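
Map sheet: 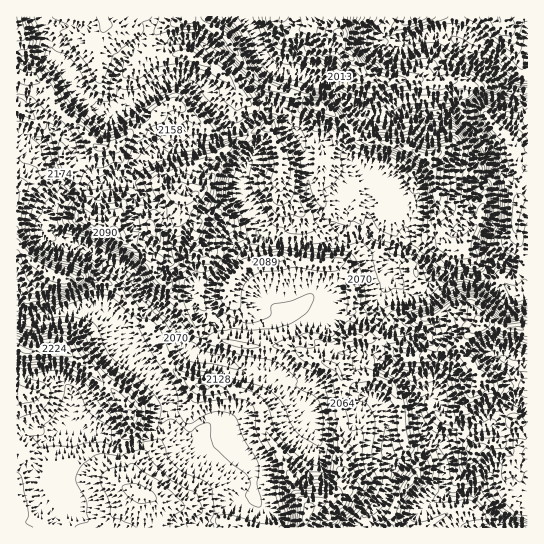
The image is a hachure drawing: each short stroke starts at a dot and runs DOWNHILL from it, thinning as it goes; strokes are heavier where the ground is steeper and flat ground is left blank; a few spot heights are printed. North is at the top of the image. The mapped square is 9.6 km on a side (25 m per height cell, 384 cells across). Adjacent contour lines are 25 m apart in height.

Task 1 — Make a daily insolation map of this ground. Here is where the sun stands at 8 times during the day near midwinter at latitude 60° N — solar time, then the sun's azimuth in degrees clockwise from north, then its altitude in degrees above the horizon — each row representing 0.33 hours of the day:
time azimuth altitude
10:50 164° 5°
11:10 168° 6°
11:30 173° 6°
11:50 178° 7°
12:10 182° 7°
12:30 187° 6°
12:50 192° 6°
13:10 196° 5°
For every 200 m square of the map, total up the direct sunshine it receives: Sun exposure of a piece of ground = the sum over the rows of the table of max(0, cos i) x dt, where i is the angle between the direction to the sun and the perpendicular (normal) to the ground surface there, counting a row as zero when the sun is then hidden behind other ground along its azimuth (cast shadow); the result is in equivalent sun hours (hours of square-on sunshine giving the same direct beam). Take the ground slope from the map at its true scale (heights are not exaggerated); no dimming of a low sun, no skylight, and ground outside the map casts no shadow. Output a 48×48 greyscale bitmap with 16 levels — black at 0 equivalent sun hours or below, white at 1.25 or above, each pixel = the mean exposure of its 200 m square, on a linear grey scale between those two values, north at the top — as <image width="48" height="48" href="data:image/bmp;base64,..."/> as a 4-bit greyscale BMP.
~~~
<image width="48" height="48" href="data:image/bmp;base64,Qk32BAAAAAAAAHYAAAAoAAAAMAAAADAAAAABAAQAAAAAAIAEAAATCwAAEwsAABAAAAAAAAAAAAAAABEREQAiIiIAMzMzAERERABVVVUAZmZmAHd3dwCIiIgAmZmZAKqqqgC7u7sAzMzMAN3d3QDu7u4A////ADMzMjRVVUNEQzQxAAJVa4YhABEUVWhynEMjMzM1VVVVVDAAASU0Z8thAkMRJVIctzNERERERUQiIjMiM1hAJWqlApZBAAB4VDNERERUMyEQEjRENEEAABWXIZ1kIyVlRDMzMzMyEQAAESMzM0IAAAACQQiUSMlUVSMjMzIRERERIiMzNDEAAAABIgA0RtuERUQiIiIQASIiMzMzRVAAAAEjRTACVFqYZTIhERABABIzMzM0VyAAAAEzRVAEVAOIQyNCIhEllhEjMzM0VAAAAAE0RDEmYwABVVREQ0Vmh0EiMzNEQhAAABIjRDJJpzACh2ZlRFV3VUQkVUREMiEAASIiNDNUOadlEHdlREVmECMzV3dmQSEQAjMSRiMxM6uoE0M0RFZiAAJFiphkERIyM0RFhhdVWJzImQACRogwABNXQhAAATM0VUWKgWl2dCZiM1Znm7QAASVhAAAAIzRXhzIhAqmplmIAEP//6jAAAUYgAAAlVVaIUhMQGKvsqUAANZaJcgAAEkQQACaYdmZBEkREVAAmmSAUewAAAAABI1IiNFUhERECEUiFIAABEs2u/wAAAAEiNEEldAABERAAAAAAABQ0RFv7txAAAAETUwFXIiNmVDMhEQAAATV2MhEQADEAABI1cxWFJUh0M0QzMyEAAAAAIhAAAJy6p2VoMWujREVDRERDMzUgAAAAAAAAAHff//20BL6URDNFREREREESEAAAAAAAAGeHM2MAJ6IWZmAlZlVVZUIiIhAAAAAAAHggAAACjoaoeJMCV4dmZlEjIiAAAAAAAVAAAAB//mg2qWUAASEQAAAjMAAAAAAAASAAAAj/xohqpjMwAAAAAAAQJTRDEAAAEgAAAY/mFISIh2iCAAARAAIldTJEIAAAEgAAB8YhEyRmZ6cxETRUESRlVEM2QwAAIxAAAhAAEQFFUzQSNXdSRUREREM3ZBEAJEAAAAAAEANleFATVnYyU0REM0RGQgAAJDUyEgAAACQRFFMkZ1VENEQzM0VmVCABERJDdxAAATEAADU0Q1VEVUMzNGeGM0EBExEkg1VUMAAAAARTITQ0REM0RXu0MiIBVSIlMlh4UgAAAUq2REIUNDRnm991hjAFQSI0E1ZndSAAAASqdjATI1nf/pIBRDFEMiNjFUAARlIAAAAFpxAkVYhCEAAAAAGHIGh0ZRAAAkZTMgAAJSFIqaIAAAAAAAeRAJVHUQAAACRXQAAkEAOb7CAAAAAAAAQQASJlEAAAAAFTAAJGMBRIYQAAAAAAAUAAAEZSAAAAAAAAATRSBapAABioIAAAFKQAAHYwABQxJBAAA1YhphAAADm6p0ESRUUQBSEAAUVUVWIBWZQaMAAAAohiAAEQAAAARgAAJVRWNWd5txClAAEzKLsQAAAAAAAFdHQCRlRGUkMjIAmQAHp5zHEAAAAAAAFphnU0VERFZTQQAZkQAlqnZnEAAAAAAASbhUEkMiNEREWqq4EAF4JmNDEAATEAAUeIZiE1VVQyI0M2gwAAN2dCERRCEVy4ZndkFA=="/>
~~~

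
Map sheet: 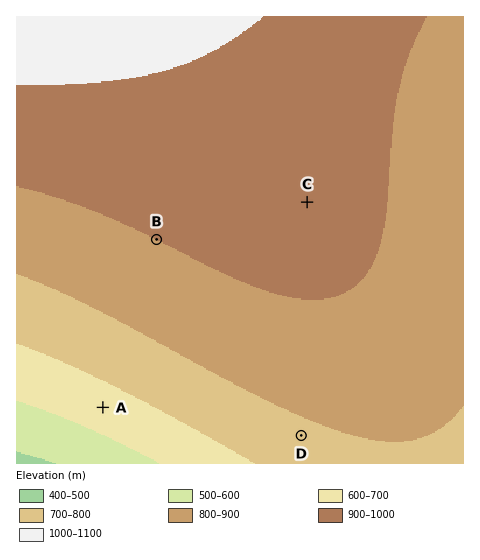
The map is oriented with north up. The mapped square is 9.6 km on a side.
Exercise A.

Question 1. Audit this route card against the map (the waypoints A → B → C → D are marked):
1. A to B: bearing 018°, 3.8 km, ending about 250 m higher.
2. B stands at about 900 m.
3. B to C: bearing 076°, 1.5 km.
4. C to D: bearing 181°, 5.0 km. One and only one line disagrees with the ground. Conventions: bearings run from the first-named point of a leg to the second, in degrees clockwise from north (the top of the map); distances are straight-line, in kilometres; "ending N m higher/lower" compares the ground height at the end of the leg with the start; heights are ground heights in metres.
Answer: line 3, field distance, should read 3.3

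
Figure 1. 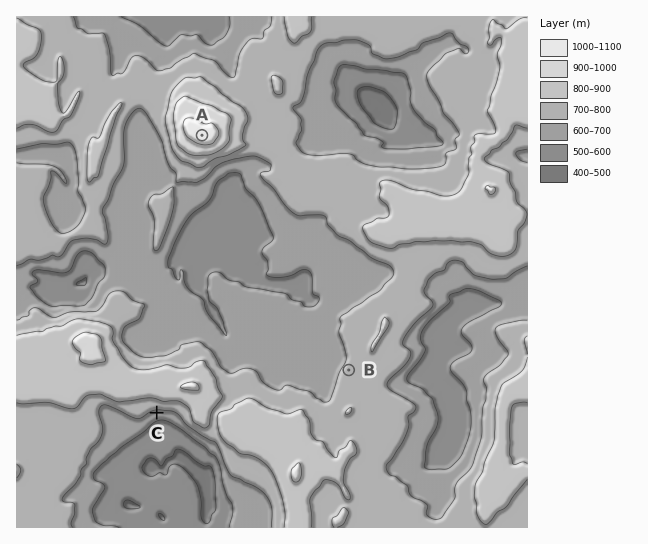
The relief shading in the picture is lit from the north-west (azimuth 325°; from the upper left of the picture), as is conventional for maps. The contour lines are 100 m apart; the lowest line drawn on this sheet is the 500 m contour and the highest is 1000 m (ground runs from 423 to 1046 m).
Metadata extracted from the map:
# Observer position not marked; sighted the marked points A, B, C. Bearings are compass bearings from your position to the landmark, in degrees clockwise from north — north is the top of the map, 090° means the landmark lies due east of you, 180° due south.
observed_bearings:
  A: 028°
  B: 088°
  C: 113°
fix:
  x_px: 73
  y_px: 378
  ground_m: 840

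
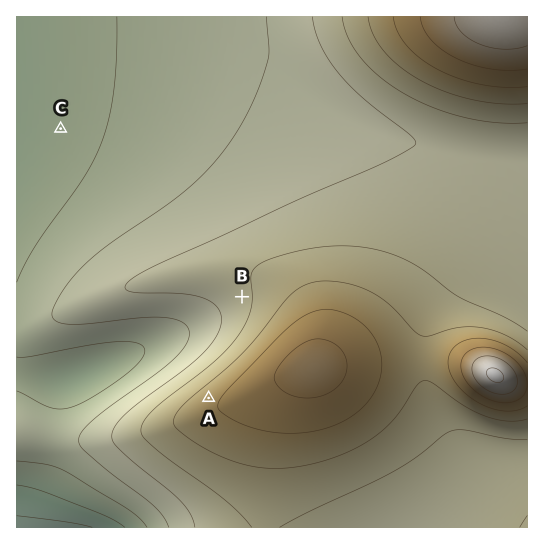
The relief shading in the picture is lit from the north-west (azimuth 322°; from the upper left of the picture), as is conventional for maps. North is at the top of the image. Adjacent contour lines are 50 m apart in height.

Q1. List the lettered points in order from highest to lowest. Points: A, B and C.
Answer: A B C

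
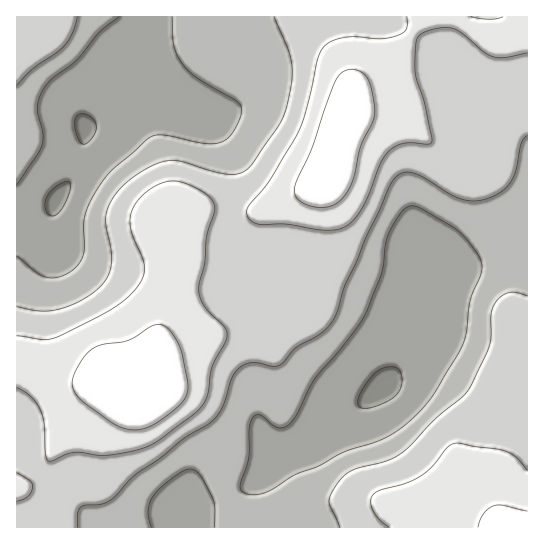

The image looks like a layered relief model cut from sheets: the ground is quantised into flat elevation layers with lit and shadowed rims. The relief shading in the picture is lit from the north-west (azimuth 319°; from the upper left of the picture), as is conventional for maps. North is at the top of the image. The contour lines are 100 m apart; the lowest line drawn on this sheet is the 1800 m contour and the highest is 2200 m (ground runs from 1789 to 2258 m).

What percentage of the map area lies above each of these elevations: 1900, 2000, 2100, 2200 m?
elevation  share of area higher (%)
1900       78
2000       55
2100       25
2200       6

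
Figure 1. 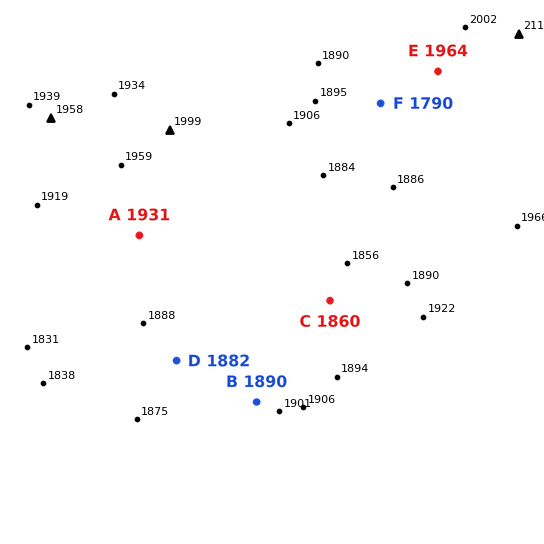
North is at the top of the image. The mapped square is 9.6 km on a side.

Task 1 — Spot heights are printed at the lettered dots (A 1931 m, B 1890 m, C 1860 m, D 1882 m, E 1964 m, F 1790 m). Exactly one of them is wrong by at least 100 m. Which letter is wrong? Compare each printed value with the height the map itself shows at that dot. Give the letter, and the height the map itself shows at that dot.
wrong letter F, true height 1915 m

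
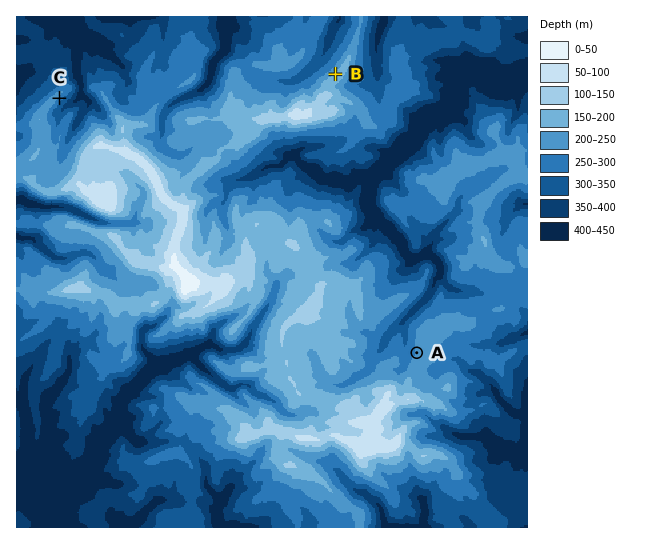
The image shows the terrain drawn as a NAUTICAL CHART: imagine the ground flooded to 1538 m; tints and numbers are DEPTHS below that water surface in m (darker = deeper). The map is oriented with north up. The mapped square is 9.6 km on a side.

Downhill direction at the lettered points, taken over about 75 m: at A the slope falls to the W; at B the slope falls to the NW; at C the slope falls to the SE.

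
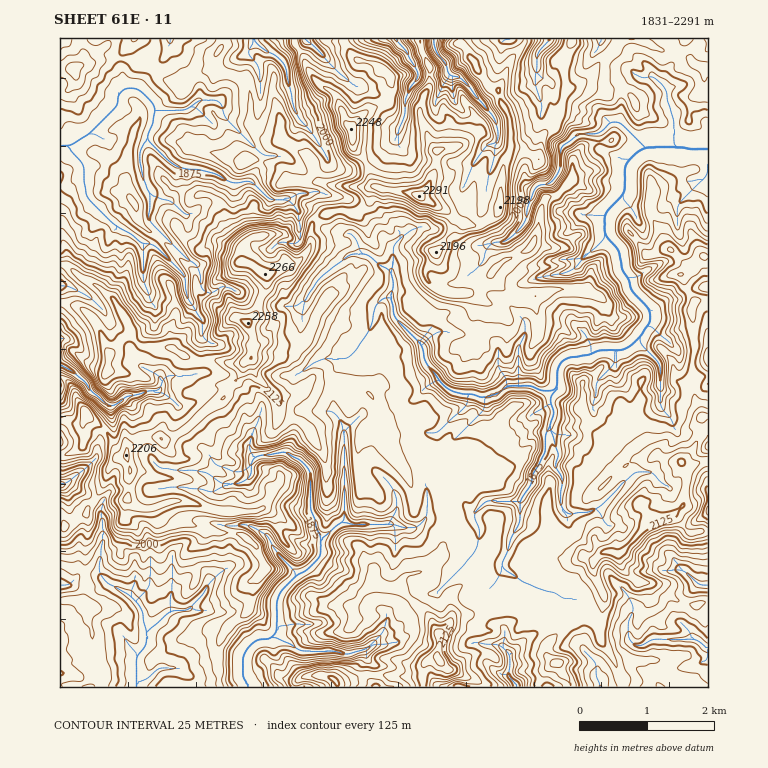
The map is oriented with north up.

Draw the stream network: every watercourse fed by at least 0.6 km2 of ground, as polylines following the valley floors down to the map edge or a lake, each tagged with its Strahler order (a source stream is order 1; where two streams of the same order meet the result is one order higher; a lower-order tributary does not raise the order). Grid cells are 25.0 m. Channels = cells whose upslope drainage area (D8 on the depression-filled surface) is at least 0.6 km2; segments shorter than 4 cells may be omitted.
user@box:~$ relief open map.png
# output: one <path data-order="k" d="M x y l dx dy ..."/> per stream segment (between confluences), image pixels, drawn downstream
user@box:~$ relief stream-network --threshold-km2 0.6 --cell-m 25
<path data-order="1" d="M596 678l3 3 0 6 2 0"/><path data-order="1" d="M150 676l-3 4-9 1 0 2-2 2"/><path data-order="1" d="M368 648l-2 1-3 0-2 2-5 0-2 2-3 0-2 1-11-1-2-2-36 0-11-8-4 0-8-5-5 0"/><path data-order="1" d="M503 648l7 6 0 16-2 1 0 4 2 1 0 2 7 7 0 2"/><path data-order="3" d="M272 638l-2 1-12 0-2 2-1 0-9 8-1 5-2 2 0 22 3 3 2 6"/><path data-order="2" d="M147 632l0 12-2 2 0 2-9 8 0 29"/><path data-order="1" d="M628 629l0 9 2 1 0 2 7 5 5 0 10-7 44 0 1 2 2 0 7 7 2 0"/><path data-order="2" d="M170 612l-1 0-14 14-2 0-6 6"/><path data-order="1" d="M170 595l0 17"/><path data-order="1" d="M547 592l-2-2-8-2-9-5-3 0-2-1-1 0-5-5-2 0-3-4-5-1-6-5 0-4 7-12 2-12 10-16 0-22"/><path data-order="1" d="M207 585l-3 9-14 13 0 2-1 0-2 1-15 0-2 2"/><path data-order="3" d="M295 577l-15 15 0 2-2 1 0 4-1 1 0 32-5 6"/><path data-order="1" d="M682 570l2 2 2 0 13 13 9 0"/><path data-order="1" d="M466 561l8-8 2-5 2-2 0-7 1-1 0-10-5-9 0-7 12-11 34 0"/><path data-order="1" d="M101 560l-2 1 0 12 4 4 0 1 6 7 4 0 7 5 8 4 12 11 0 2 3 5 0 10 2 2 0 3 2 2 0 3"/><path data-order="1" d="M275 550l3 3 0 2 17 17 0 5"/><path data-order="3" d="M321 541l0 15-16 16-1 0-2 1-3 0-4 4"/><path data-order="1" d="M409 528l-7 0-2-2-3 0-2-2-7 0"/><path data-order="2" d="M388 524l-39 0-1-1-5 0"/><path data-order="2" d="M343 523l-5 1-12 12-2 0-3 5"/><path data-order="1" d="M395 514l-3 4 0 1-4 5"/><path data-order="2" d="M520 501l5-7 0-2 5-5 0-2 2-1 0-9 5-6 0-2 3-4 0-3 2-2 0-1 3-4 0-20 5-7"/><path data-order="1" d="M229 484l11 0 1-2 5-2 5-5 0-13 4-5"/><path data-order="1" d="M627 480l-2 2-2 0-3 3 0 2-21 20-8 4-2 1-13 0-2 2-7 0-5-5 0-2-1-1 0-17 1-2 0-10-1-2 0-1-5-5 0-7 3-5 0-4-3-5-2-12-4-5 0-5"/><path data-order="2" d="M255 457l3 0 2-2 12 0 1-2 7 0 2-1 3 0 10 6 4 0 10 11 0 1 1 2 0 39 6 8 0 9 5 6 0 7"/><path data-order="1" d="M251 436l0 4-1 1 0 11 3 3 0 2 2 0"/><path data-order="1" d="M344 433l0 88-1 2"/><path data-order="2" d="M550 426l0-5 4-5 0-7-4-5 0-8 7-7 0-2"/><path data-order="1" d="M468 404l0-10"/><path data-order="1" d="M660 401l0-36-1-1 0-2-19-19 0-6"/><path data-order="2" d="M468 394l6 0 5 4 9 0 5-4 5 0 7-7 2 0 1-1 24 0 8 5 14 0 3-4"/><path data-order="3" d="M557 387l0-18 5-9 2 0 5-3 10 0 2-2 8 0 9-5 18 0"/><path data-order="1" d="M596 384l0-2 19-18 0-12 1-2"/><path data-order="1" d="M162 381l0 5-4 5-11 0-6 3-5 0-1 2-9 0-12 10-5 0-1-2-2 0-10-10-2 0-5-5-2-5-15-14-12-5"/><path data-order="1" d="M348 359l10-10 1-6 9-10 0-1 3-5 0-4 2-2 0-8 2-2 0-5 8-8 7 0"/><path data-order="3" d="M616 350l7 0 2-1 5-2 10-10"/><path data-order="3" d="M640 337l3-4 0-3 7-7 0-12-2-1 0-2-16-17 0-2-2-1 0-7-9-12 0-8-1-2 0-7-2-2 0-1-12-12 0-2-1-1"/><path data-order="1" d="M202 320l-5-5-3-9-5-5 0-1-2-2 0-5-2-2 0-13-1-2 0-2-29-29-2 0-1-1-9 0"/><path data-order="1" d="M305 300l2-2 2-5 5-5 2-5 10-11 1 0 7-6 2 0 3-4 2 0 7-6 1 0 2-2 15 0 2 2 2 0 10 10 1 0 2 1 4 0 5 5"/><path data-order="2" d="M390 298l2 2 0 3 1 2 0 10 2 1 0 2 27 27 0 4 2 1 0 9 1 1 2 5 9 9 0 2 3 3 0 2 8 8 2 0 5 3 5 0 2 2 7 0"/><path data-order="1" d="M143 281l0-37"/><path data-order="2" d="M392 272l0 6 1 1 0 10-1 2 0 3-2 2 0 2"/><path data-order="1" d="M199 271l-2-5-3-4-5-1-39-39 0-2-2-2 0-5 2-1 0-19"/><path data-order="1" d="M588 254l3-4 2 0 12-11 0-5"/><path data-order="2" d="M143 244l-2 0-10-10-8-4-7-5-2 0-27-27 0-2-1-1 0-9-2-1 0-19-2-2 0-1-11-12 0-2-4-3"/><path data-order="1" d="M491 244l2-2 12 0 3-3 2 0 13-14 0-2 4-5 0-10 1-1 0-4 4-5 2-8 5-5 10 0 7-7 0-2 3-3 0-4 2-1 0-21 3-3 5-2 7-6 2 0 1-2 19 0 5-3 5-6 0-1 2-2 10 0 25 25"/><path data-order="1" d="M400 239l-7 6 0 21-1 1 0 5"/><path data-order="3" d="M605 234l0-19 1-2 0-1 17-17 0-2 2-2 0-25 2-2 0-1 11-12 2 0 5-4"/><path data-order="1" d="M292 203l-3-3-19 0-19-19-8 0-2 2-10 0-17-10-5 0-2-2-5 0-1-2-16 0-1-1-5 0-7-5-2 0-23-24"/><path data-order="1" d="M169 200l-7 0-5-4-4 0-3-3"/><path data-order="2" d="M150 193l0-2-2 0-1-1 0-5-4-5 0-6-2-1 0-7-1-2 0-13 1-2 2-5 4-3 0-2"/><path data-order="1" d="M703 180l1 0 0-2 4-4 0-25"/><path data-order="1" d="M478 158l10-14 7 0 3-3 0-12-2-2 0-5-1-2-2-5-19-20 0-2-3-3 0-2-5-5-7-7-8 0-4-3 0-7-1-1 0-2-9-9 0-1-1-2 0-3-2-2 0-7"/><path data-order="3" d="M645 147l32 0"/><path data-order="3" d="M677 147l9 0 1 2 21 0"/><path data-order="3" d="M67 146l-7 0"/><path data-order="2" d="M147 139l0-2 1-1 0-4 5-8 0-9 2-1 0-4"/><path data-order="1" d="M314 136l-4-4 0-1-11-12 0-2-5-8 0-6-2-1 0-9-2-1 0-5-1-2 0-5-2-2 0-8-2-2 0-3-10-11-2 0-1-1-4 0-10-9-2 0-1-5-2 0"/><path data-order="1" d="M398 132l0-3 5-9 0-3 2-2 0-17 4-5 0-3 1-2 0-1 7-7 0-2 2-2 0-3-2-2-2-5-3-3 0-2-3-3 0-4-2-1 0-2-10-10 0-2"/><path data-order="2" d="M155 110l0-3-2-2 0-2-13-13-2 0-2-2-11 0-7 7 0 10-9 9-22 22-5 1-8 7-2 0-1 2-4 0"/><path data-order="1" d="M218 100l-19 0-3 3-2 0 0 2-2 0-7 5-30 0"/><path data-order="1" d="M535 81l0-8 2-2 0-17 2-1 0-2 10-10 0-2"/><path data-order="1" d="M654 76l6 7 2 0 0 2 5 7 0 10 3 5 0 5 2 2 0 3 2 2 0 25 3 3"/><path data-order="1" d="M327 61l-3-3 0-2-12-12-7-5"/><path data-order="1" d="M248 51l5-7 0-5"/>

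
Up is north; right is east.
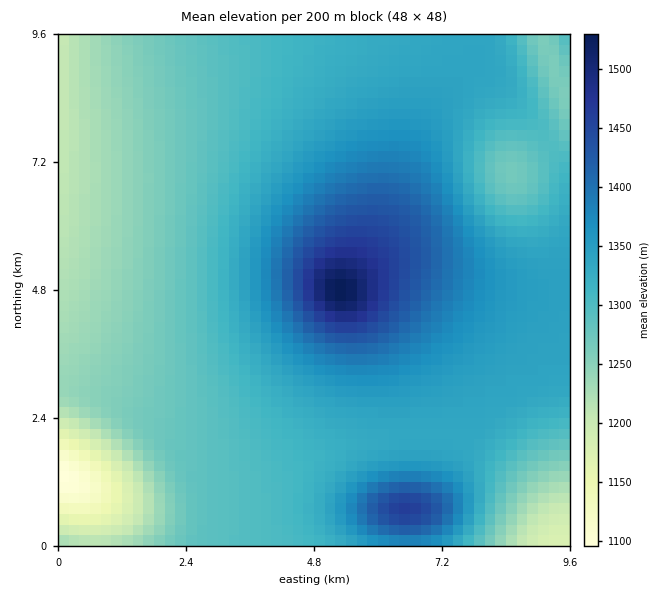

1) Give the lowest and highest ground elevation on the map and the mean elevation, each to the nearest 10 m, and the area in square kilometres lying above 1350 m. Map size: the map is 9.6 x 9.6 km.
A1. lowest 1090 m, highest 1530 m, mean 1320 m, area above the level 22.6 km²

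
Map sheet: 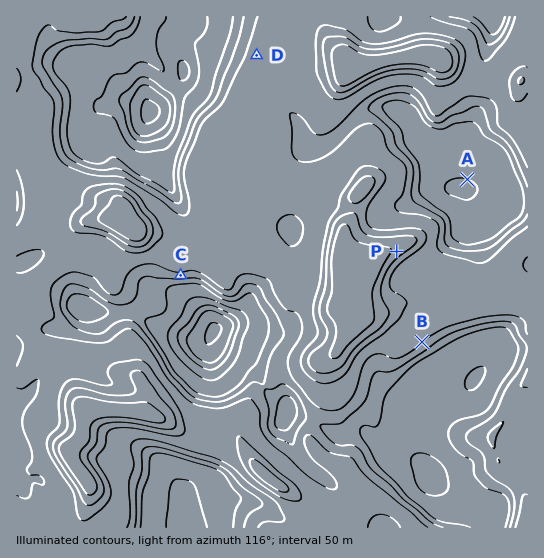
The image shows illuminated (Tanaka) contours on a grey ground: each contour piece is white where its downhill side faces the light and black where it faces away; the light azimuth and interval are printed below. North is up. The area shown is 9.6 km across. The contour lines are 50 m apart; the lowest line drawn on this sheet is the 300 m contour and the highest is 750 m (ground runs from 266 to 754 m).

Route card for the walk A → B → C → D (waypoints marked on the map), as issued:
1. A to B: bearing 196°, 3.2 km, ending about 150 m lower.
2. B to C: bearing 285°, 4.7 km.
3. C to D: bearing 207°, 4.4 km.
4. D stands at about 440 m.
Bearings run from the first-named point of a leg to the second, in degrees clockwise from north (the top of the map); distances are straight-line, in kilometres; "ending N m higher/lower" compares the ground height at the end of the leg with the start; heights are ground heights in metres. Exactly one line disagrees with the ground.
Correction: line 3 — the bearing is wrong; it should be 019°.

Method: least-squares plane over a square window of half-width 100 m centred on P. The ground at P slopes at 13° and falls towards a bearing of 315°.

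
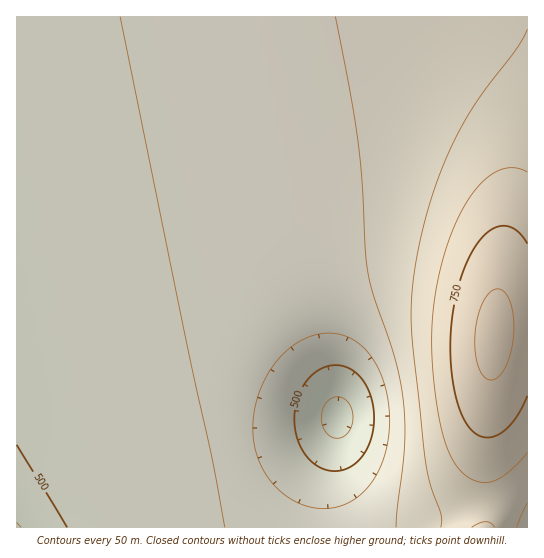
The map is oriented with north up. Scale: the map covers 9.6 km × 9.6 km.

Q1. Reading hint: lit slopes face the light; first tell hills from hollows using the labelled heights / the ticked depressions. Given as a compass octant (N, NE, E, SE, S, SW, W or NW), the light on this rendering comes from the NW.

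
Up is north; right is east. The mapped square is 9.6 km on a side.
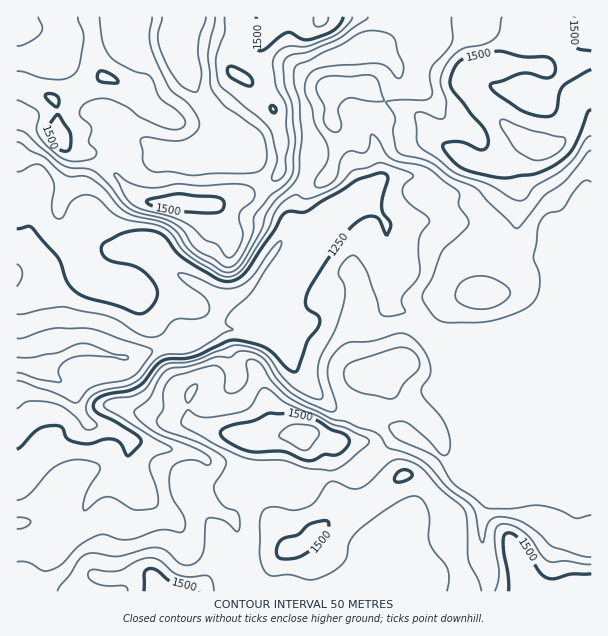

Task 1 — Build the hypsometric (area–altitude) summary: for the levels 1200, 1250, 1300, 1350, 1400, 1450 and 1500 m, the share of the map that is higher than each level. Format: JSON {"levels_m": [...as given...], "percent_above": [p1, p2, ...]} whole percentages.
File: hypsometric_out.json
{"levels_m": [1200, 1250, 1300, 1350, 1400, 1450, 1500], "percent_above": [95, 88, 78, 57, 41, 22, 7]}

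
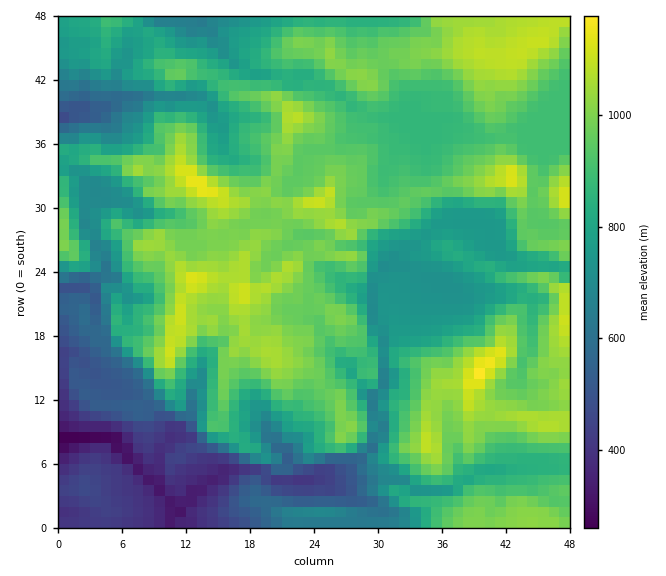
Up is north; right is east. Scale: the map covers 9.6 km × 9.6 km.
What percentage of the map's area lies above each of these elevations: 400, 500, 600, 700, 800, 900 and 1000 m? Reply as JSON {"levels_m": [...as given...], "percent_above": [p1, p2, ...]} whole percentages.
{"levels_m": [400, 500, 600, 700, 800, 900, 1000], "percent_above": [96, 91, 85, 80, 66, 46, 20]}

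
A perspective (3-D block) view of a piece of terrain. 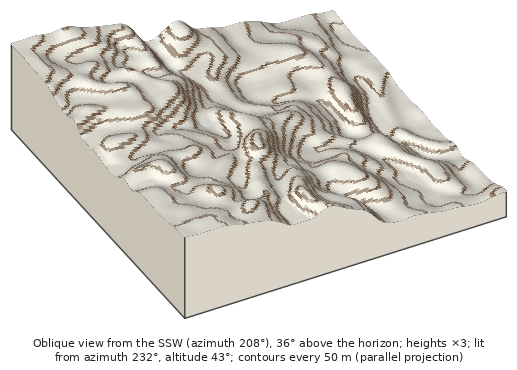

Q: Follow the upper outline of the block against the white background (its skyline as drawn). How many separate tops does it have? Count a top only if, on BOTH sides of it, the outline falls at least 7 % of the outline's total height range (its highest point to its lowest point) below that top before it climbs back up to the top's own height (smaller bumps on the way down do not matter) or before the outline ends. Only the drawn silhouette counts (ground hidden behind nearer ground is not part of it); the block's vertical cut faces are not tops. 2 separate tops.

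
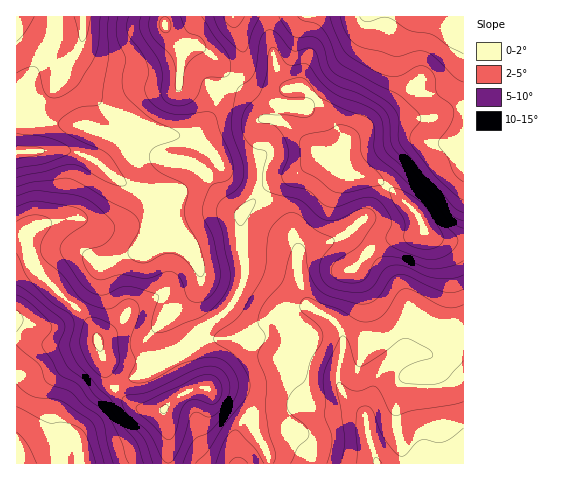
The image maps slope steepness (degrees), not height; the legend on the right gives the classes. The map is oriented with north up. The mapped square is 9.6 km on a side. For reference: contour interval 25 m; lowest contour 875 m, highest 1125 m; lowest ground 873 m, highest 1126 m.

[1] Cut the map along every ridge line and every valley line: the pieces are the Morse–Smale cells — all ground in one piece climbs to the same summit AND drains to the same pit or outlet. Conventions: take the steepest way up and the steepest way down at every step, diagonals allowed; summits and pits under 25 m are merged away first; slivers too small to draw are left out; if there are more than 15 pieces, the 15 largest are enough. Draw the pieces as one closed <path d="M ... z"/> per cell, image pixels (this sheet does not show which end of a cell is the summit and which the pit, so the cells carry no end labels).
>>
<path d="M299 86l-6 1-4 5-2 30 17 18 19 15-5 2-23 18-22 8-9 6-23 25 0 37 4 12-1 18-12 24-11 11-13 8-2 4 11 9 19 1 12-2 18-13 35-15 7-2 15 8 15 12 5 9 0 18-5 18 1 14 6 11 19 17 1 4 10-35 14-18 16-11 21 0 14-13 7-3 17-3 0-92-22-2-14-6-5-5-7-16-30-28-14-7-23-3-7-5-6-6 0-4 4-7 3-10-11-24-12-17-11-10z"/><path d="M308 306l-25 9-39 22-23 1-8-4-7-8-27 25-25 8-13 15-21 10-5 5 21 18 12 3 14 0 18-15 16-7 12 0 6 5 16 5 11 5 7 8 7 21 12 20 2 12 194 0 1-129-17 2-7 3-14 13-21 0-16 11-14 18-10 35-1-4-19-17-6-11-1-14 5-18 0-18-3-6-11-12z"/><path d="M463 16l-194 1 1 24 10 36 8 10 11-1 10 6 16 17 17 29 1 8-7 18 13 11 23 3 14 7 30 28 7 16 5 5 14 6 10 1 12 0z"/><path d="M24 92l-8 0 0 143 9 0 5 21 9 17 37 35 17-23 7-16 11-8 33-12 17-17 2-4 0-10-5-11-10-11-25-13-28-22 12-16 2-11-27-8-40-5-12-11z"/><path d="M165 16l-81 0-3 27-16 23 0 5 45 42 19 6 28 14 32 4 20-18 11-24 13-14-17-22-9-8-12-6-15 0-12-13z"/><path d="M76 308l-13 12-11 6-13 0-23-5 1 143 64 0-3-30 36-45-9-20-9-34-8-15z"/><path d="M110 134l-5 16-10 11 28 22 25 13 10 11 10 23 24 23 8 18-3 38 9 17 15-10 11-11 12-24 1-18-4-12 0-37-16-12-18-26-11-10-8-3-22-3-25-20z"/><path d="M234 81l-14 14-11 24-20 18-32-4-28-14-18-6-2 0 3 5-3 15 32 7 25 20 22 3 8 3 11 10 18 26 17 11 22-24 9-6 22-8 23-18 5-2-37-31-12-4-10-1-9-16z"/><path d="M164 221l-3 11-17 17-40 15-4 5-7 16-16 22 14 16 5 12 5 18 8 6 42 2-2-22 2-5 18-20 26-21 5-10 0-12-4-12-8-11-20-18z"/><path d="M83 16l-67 1 0 74 8 1 6 18 12 11 40 5 27 8 3-9-2-10-45-44 0-5 16-23 3-11z"/><path d="M208 388l-19 2-13 8-12 11 5 25-1 29 99 1 0-12-12-20-7-21-11-10-23-8z"/><path d="M115 388l-37 46 2 28 2 2 85 0 2-30-5-24-16 0-12-3z"/><path d="M269 16l-36 1 12 39-1 12-10 14 21 21 9 16 10 1 16 7-3-5 0-13 2-17 3-4-9-5-6-12-7-30z"/><path d="M232 16l-66 0-1 11 15 18 15 0 16 9 23 27 10-13 1-12z"/><path d="M25 234l-9 2 0 84 23 6 13 0 11-6 13-13-37-34-9-17z"/>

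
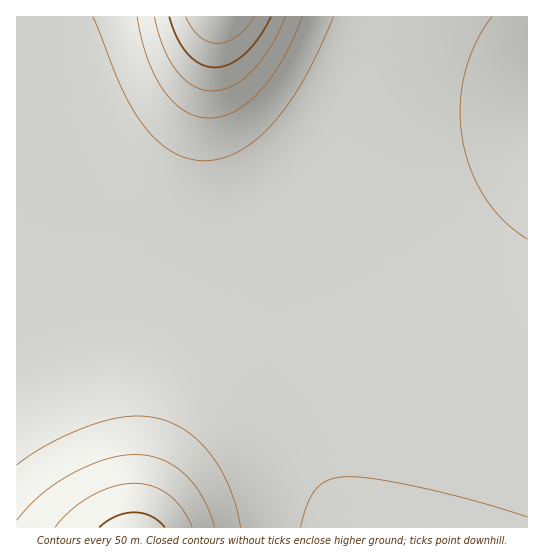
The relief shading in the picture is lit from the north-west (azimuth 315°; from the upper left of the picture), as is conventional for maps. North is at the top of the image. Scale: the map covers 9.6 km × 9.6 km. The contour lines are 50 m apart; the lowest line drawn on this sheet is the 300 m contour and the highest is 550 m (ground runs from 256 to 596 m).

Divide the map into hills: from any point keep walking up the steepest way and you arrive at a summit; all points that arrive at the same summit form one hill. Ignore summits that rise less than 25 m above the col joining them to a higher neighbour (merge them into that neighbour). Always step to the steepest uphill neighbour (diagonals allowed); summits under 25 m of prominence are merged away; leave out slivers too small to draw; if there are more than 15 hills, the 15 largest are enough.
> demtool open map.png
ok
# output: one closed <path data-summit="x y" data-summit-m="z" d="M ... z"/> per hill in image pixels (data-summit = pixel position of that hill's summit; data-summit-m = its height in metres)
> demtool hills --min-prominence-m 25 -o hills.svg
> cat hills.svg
<path data-summit="221 17" data-summit-m="596" d="M527 16l-510 0-1 331 46-14 52-10 48 0 40 9 27 12 22 15 33 31 9 12 15 23 13 26 14 38 10 39 182 0z"/><path data-summit="135 527" data-summit-m="520" d="M146 321l-32 2-31 5-67 21 0 178 327 1-8-39-14-38-17-33-20-28-33-31-36-22-30-10z"/>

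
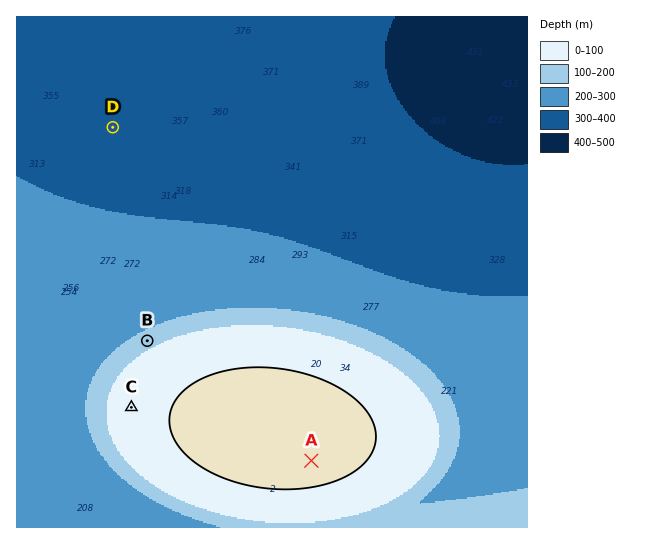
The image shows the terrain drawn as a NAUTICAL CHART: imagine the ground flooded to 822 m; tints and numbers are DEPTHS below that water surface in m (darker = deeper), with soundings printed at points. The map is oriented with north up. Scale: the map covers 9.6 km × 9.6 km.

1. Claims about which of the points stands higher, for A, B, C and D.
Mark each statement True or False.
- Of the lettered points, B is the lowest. False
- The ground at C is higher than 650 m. True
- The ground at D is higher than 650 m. False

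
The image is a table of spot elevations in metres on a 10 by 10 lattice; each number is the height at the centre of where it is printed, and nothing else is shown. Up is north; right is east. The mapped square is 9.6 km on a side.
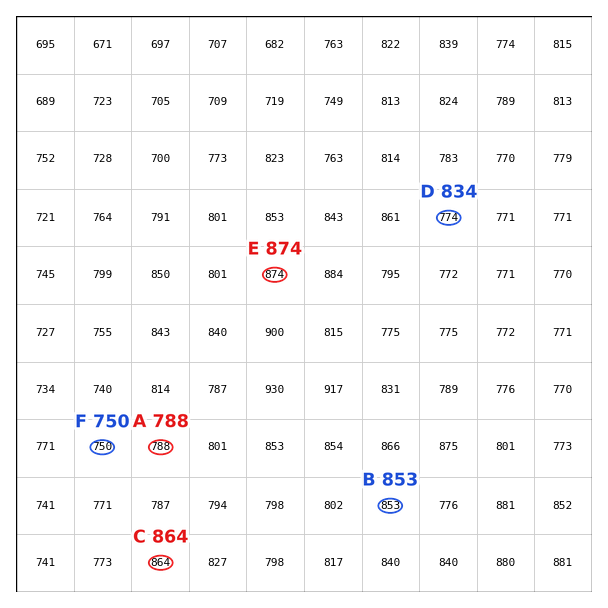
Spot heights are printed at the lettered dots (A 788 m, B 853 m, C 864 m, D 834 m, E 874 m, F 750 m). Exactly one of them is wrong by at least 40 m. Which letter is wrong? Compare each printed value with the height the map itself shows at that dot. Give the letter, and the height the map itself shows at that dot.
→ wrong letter D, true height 774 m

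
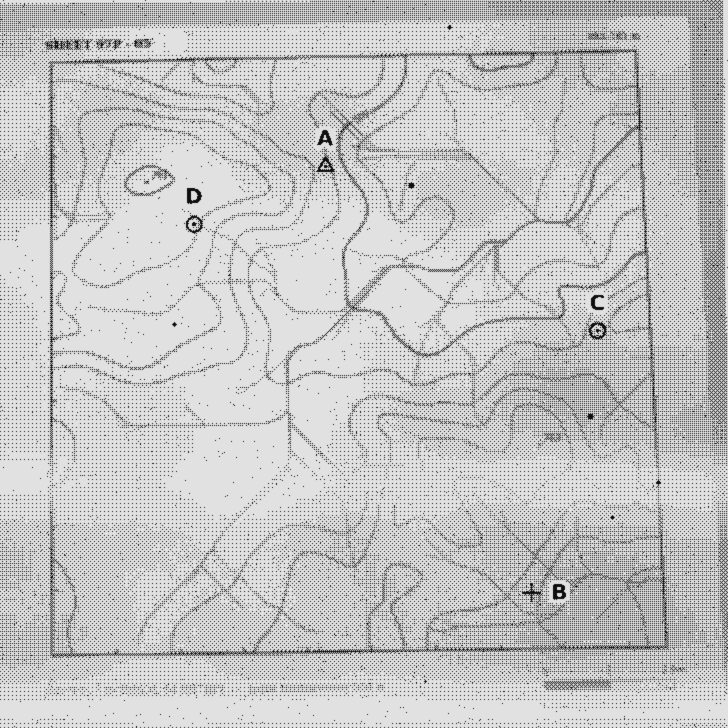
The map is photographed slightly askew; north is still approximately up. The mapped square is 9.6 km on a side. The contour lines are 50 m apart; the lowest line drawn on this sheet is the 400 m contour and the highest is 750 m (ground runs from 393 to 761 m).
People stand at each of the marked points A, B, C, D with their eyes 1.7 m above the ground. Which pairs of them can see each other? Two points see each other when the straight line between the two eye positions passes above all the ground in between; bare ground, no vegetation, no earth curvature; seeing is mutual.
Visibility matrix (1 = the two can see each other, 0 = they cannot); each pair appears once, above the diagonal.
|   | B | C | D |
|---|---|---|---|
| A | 0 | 1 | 0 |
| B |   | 0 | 0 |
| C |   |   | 1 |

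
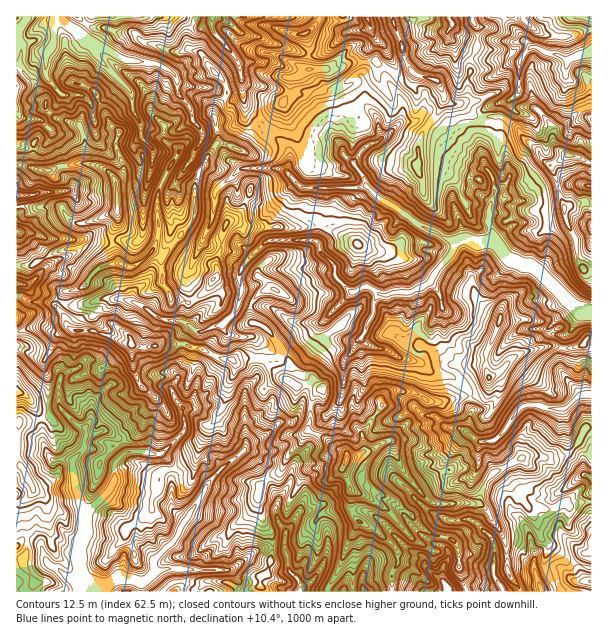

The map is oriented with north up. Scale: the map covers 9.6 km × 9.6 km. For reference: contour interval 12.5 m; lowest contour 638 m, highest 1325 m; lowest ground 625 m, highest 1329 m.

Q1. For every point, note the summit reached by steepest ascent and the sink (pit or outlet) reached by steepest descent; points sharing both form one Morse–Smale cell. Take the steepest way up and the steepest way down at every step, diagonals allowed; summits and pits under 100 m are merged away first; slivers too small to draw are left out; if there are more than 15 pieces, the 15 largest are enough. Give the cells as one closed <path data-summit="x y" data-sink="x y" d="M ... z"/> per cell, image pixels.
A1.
<path data-summit="347 459" data-sink="83 591" d="M23 346l-7 1 0 244 245 1-1-14 6-5 5-12 1-21-10-21-4-15 2-19 7-7 15-8 6-14 13-13 3-9 4-5 2-24 3-9 9-7-10-4-15 1-13-7-18-18-7 8-1 8-12 12 0 60-22 17-16 17-9 18-14 19-11-10-4-6 2-33-3-10-7-8 18-16 6-11-4-19-6-6-4-11-5-4-9 2-11 12-13 9-21 19-26 6-2-6 6-8 1-19 18-17 0-4-7-15-7-5-10 0-9 8-15 8-8-12z"/><path data-summit="347 459" data-sink="591 312" d="M260 122l-20 29-7-5-9 0 2 12 7 4 7 8-24 21-4 28-7 14-1 9 5 4 30-2 14 10-13 19 1 23-9 22 7 6 19 0 13 9 23 36-4 13 7 4 15-1 10 4-9 7-3 9-2 26 16 7 11 10 9 3 4 6 6 0 10-5-2-20 18-24 0-9 7-7 8-2 19 2 14 10 16 0 26-7-2-6-12-10-22-6-18-11 6-3 8-18 2-17 10-13-2-15-10-15 22-29 4-10-39-18-22-18-15-7-14-13-13 2-45 0-9-2-11-13 0-24z"/><path data-summit="402 47" data-sink="591 312" d="M375 61l-25 1-12 6-32 2-7 6-8 2-1 11-6 12-24 22 28 26 0 24 11 13 9 2 45 0 13-2 14 13 15 7 22 18 30 16 15 0 0-13-10-24 0-6 7-5 21 2-8-9-2-8 6-7 10-3-6-21 1-27-8-4-11-11-13-1-4-4-8-19-18-4-6-4-8 4-7 0z"/><path data-summit="347 459" data-sink="57 17" d="M195 16l-178 0-1 127 10 5 9 2 9-4 4-3 4-8-1-5 8 4 15 0 18-6 4-6-5-18 16-7 15-15 10 11 1 18 8 15 14 4 19 2 18-12 11 12 13-4-2-17 10-12 4-9-5-10-11-9-8-15-16-8-1-13z"/><path data-summit="132 344" data-sink="83 591" d="M21 296l-5 1 1 49 10 2 8 6 9 2 12 10 6 10 15-8 9-8 10 0 7 5 7 15 0 4-18 17-1 19-6 8 2 6 26-6 21-19 13-9 11-12 9-2 5 4 4 11 6 6 4 19-6 11-18 16 7 8 3 10-2 33 4 6 12 10 22-37 16-17 22-17 0-60 12-12 0-5 7-12-7-2-12 0-6 3-16-1-21-11-12-1-5-4-28 0-17 4-45-17-21 0-8-5-3-11-10-11-22-2z"/><path data-summit="347 459" data-sink="591 395" d="M584 343l-8 5-13 1-3 5 0 17 20 24-16 14-15 0-12-5-10 0-10 7-20 28-17 3-12-10 4-21-3-7 1-8-26 6-16 0-9-8-24-4-8 2-7 7 0 9-18 24 2 18 7 1 7-6 12-5 16 36 25 26 46 2 4-12 11-18 36-18 20 2 13-1 9-5 7-8 6-13 9-5 0-76z"/><path data-summit="500 320" data-sink="591 312" d="M470 240l-11 0-3 2-4 10-22 29 10 15 2 15-10 13 0 11-6 18-4 6-6 3 18 11 22 6 12 10 3 7 3 0 8-4 6-8 0-6 10-5 17-17 12-6 21-4 13 2 4-12-11-2-4-7 22-22-33-34-6-5-23-6-15-18-21 0z"/><path data-summit="347 459" data-sink="542 591" d="M591 427l-8 4-6 13-7 8-15 6-18-2-18 2-27 16-11 18-3 11 10 9 16 24 4 24-2 7 15 25 71-1z"/><path data-summit="117 210" data-sink="57 17" d="M95 126l-6 4-15 4-15 0-6-2-1 2 9 15 4 17 12-3 18 1 10 5 9 8 2 8 2 36-6 12 0 10 8 20-21 5-15 18-9 4-10 2-5 8 8 6 13 0 23-8 22 2 18 7 17 12 19 1 6-18-4-2-11 0-3-10-5-5-1-28 31-39 1-33 5-9-14-7-9 13-5 5-4 0-17-10 2-16-12-1-6-8 0-8-38-10z"/><path data-summit="347 459" data-sink="300 591" d="M308 430l-4 4-3 9-13 13-6 14-15 8-7 7-2 19 4 15 10 21-1 21-5 12-6 5 3 14 64 0 13-25 6-21 12-22-8-20 0-18-7-15 5-13-2-5-11-5-11-10z"/><path data-summit="569 155" data-sink="591 312" d="M501 116l-19 2-2 16 0 12 4 19 6 8 4 12 0 9-6 18 3 2 9-2 10 10 0 6-16 14 16 18 23 6 43 42 15 5 1-41-8-2-6-10-2-21-11-21 0-11-13-42-11-7-1-6-18-17-7-9z"/><path data-summit="347 459" data-sink="503 591" d="M390 440l-12 5-7 6-6 0-19 8-3 12 7 18 12 5 12-2 4 1 15 7 15 12 17 18 27 10 6 9 0 18 9 25 52 0 1-4-9-10-5-11 2-7-4-24-16-24-9-8-48-2-25-26z"/><path data-summit="132 344" data-sink="57 17" d="M213 280l-12 15-12 7-3-1-2 2-4 17-19-1-17-12-18-7-22-2-23 8-13 0-9-5-3 5 8 9 3 11 8 5 21 0 45 17 17-4 28 0 5 4 12 1 21 11 42 0 2-7-7-11-7-5-23-1-4-2-4-5 0-5 7-9-10-10 3-11z"/><path data-summit="569 155" data-sink="591 51" d="M537 48l-7 0-10 14-2 31-11 9-18 4-7 7 0 4 19-1 8 5 31 31 1 6 8 6 12-4 5-4 13 1 12 6 1-44-6-5-12-30-9-10 3-14-10-5-10-1z"/><path data-summit="347 459" data-sink="591 51" d="M591 16l-118 0 1 7 4 6 0 15-8 15-1 18 8 2 14-1 19-16 9 0 11-14 7 0 11 6 6 0 14 6-3 14 9 10 12 30 5 4z"/>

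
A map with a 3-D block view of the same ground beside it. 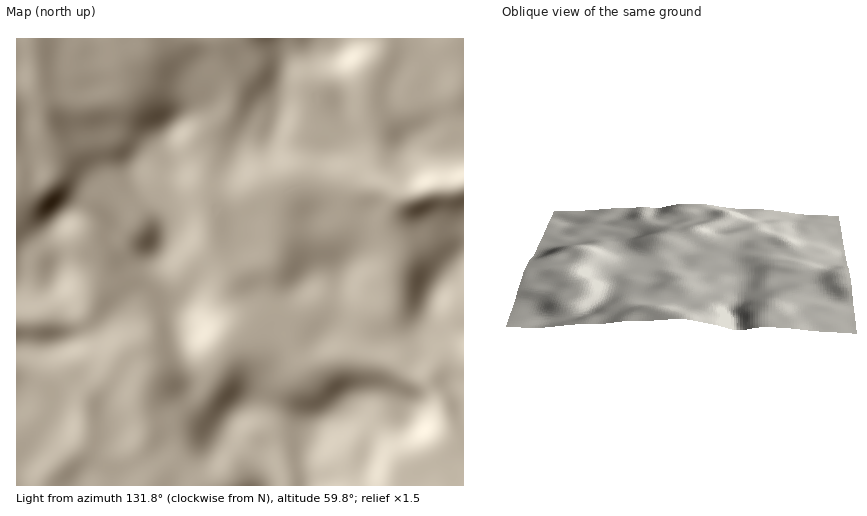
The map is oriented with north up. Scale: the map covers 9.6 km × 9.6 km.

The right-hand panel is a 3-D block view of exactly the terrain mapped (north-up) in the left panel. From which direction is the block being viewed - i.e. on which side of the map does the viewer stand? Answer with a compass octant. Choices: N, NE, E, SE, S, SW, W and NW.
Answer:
E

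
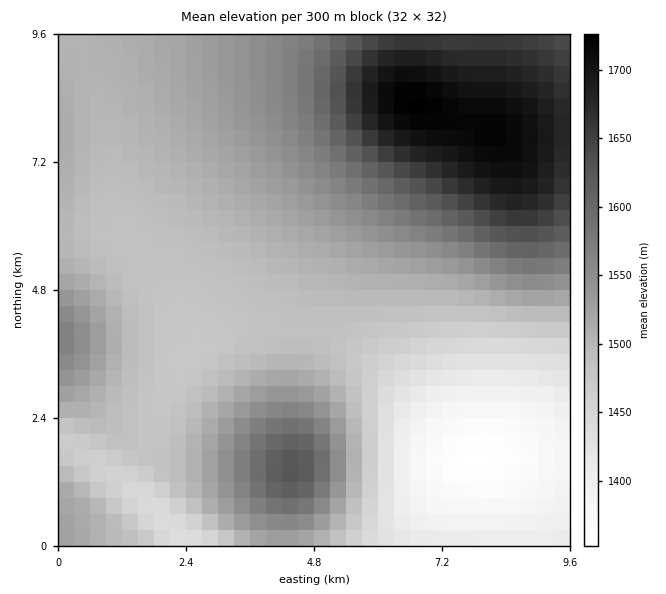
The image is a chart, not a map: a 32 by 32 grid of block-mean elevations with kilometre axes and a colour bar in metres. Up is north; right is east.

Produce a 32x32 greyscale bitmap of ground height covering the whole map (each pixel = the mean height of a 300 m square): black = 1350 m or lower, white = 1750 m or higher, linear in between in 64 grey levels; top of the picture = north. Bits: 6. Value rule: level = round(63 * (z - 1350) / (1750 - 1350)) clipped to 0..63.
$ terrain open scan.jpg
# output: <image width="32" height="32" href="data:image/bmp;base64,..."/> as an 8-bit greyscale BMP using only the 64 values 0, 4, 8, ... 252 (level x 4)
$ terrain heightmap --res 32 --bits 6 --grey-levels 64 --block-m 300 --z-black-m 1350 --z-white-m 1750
<image width="32" height="32" href="data:image/bmp;base64,Qk02CAAAAAAAADYEAAAoAAAAIAAAACAAAAABAAgAAAAAAAAEAAATCwAAEwsAAAABAAAAAAAAAAAAAAEBAQACAgIAAwMDAAQEBAAFBQUABgYGAAcHBwAICAgACQkJAAoKCgALCwsADAwMAA0NDQAODg4ADw8PABAQEAAREREAEhISABMTEwAUFBQAFRUVABYWFgAXFxcAGBgYABkZGQAaGhoAGxsbABwcHAAdHR0AHh4eAB8fHwAgICAAISEhACIiIgAjIyMAJCQkACUlJQAmJiYAJycnACgoKAApKSkAKioqACsrKwAsLCwALS0tAC4uLgAvLy8AMDAwADExMQAyMjIAMzMzADQ0NAA1NTUANjY2ADc3NwA4ODgAOTk5ADo6OgA7OzsAPDw8AD09PQA+Pj4APz8/AEBAQABBQUEAQkJCAENDQwBEREQARUVFAEZGRgBHR0cASEhIAElJSQBKSkoAS0tLAExMTABNTU0ATk5OAE9PTwBQUFAAUVFRAFJSUgBTU1MAVFRUAFVVVQBWVlYAV1dXAFhYWABZWVkAWlpaAFtbWwBcXFwAXV1dAF5eXgBfX18AYGBgAGFhYQBiYmIAY2NjAGRkZABlZWUAZmZmAGdnZwBoaGgAaWlpAGpqagBra2sAbGxsAG1tbQBubm4Ab29vAHBwcABxcXEAcnJyAHNzcwB0dHQAdXV1AHZ2dgB3d3cAeHh4AHl5eQB6enoAe3t7AHx8fAB9fX0Afn5+AH9/fwCAgIAAgYGBAIKCggCDg4MAhISEAIWFhQCGhoYAh4eHAIiIiACJiYkAioqKAIuLiwCMjIwAjY2NAI6OjgCPj48AkJCQAJGRkQCSkpIAk5OTAJSUlACVlZUAlpaWAJeXlwCYmJgAmZmZAJqamgCbm5sAnJycAJ2dnQCenp4An5+fAKCgoAChoaEAoqKiAKOjowCkpKQApaWlAKampgCnp6cAqKioAKmpqQCqqqoAq6urAKysrACtra0Arq6uAK+vrwCwsLAAsbGxALKysgCzs7MAtLS0ALW1tQC2trYAt7e3ALi4uAC5ubkAurq6ALu7uwC8vLwAvb29AL6+vgC/v78AwMDAAMHBwQDCwsIAw8PDAMTExADFxcUAxsbGAMfHxwDIyMgAycnJAMrKygDLy8sAzMzMAM3NzQDOzs4Az8/PANDQ0ADR0dEA0tLSANPT0wDU1NQA1dXVANbW1gDX19cA2NjYANnZ2QDa2toA29vbANzc3ADd3d0A3t7eAN/f3wDg4OAA4eHhAOLi4gDj4+MA5OTkAOXl5QDm5uYA5+fnAOjo6ADp6ekA6urqAOvr6wDs7OwA7e3tAO7u7gDv7+8A8PDwAPHx8QDy8vIA8/PzAPT09AD19fUA9vb2APf39wD4+PgA+fn5APr6+gD7+/sA/Pz8AP39/QD+/v4A////AHBoZFxYTEA4OEBQYGxwcGxkVEg8MCwoJCQkJCQkJCQkbGhkXExAODhEVGh0fISEgHBgUDwwJCAcGBgYGBgcHCBsaFxQRDw8RFRkcICMlJiQgGxYQDAgGBQQEBAQEBQYHGhcUERAQEhUYGx4iJSgpKCQeFxEMCAUDAwICAgMEBQYXFBIRERMVFhkcHyMmKisqJh8YEgwHBAMCAQEBAgMEBRQSEhIUFRUWGRwfIyYpKyomIBkSDAcEAgEBAAEBAgQFExMUFRUVFRYYGx4iJScpKCQfGBIMCAUDAgEBAQIDBAUVFhcWFRQUFRcaHSAiJSUlIh0XEg0JBgQDAgICAwQFBhkZGBYVFBQVFhgbHR8hIiEeGxYRDQoIBgUEBAQEBQYHHBsZFxYVFBQVFxkbHB4eHRsYFREODAoIBwcGBgcHCAkeHBoYFhUUFBQVFxgZGhsaGRcUEQ8NDAsKCQkJCQoKCyAeHBkWFRQUFBQVFhcYGBgXFRQSEQ8ODQ0MDAwMDA0NIh8cGRcVFBQUFBQVFhYWFhYVFBMSEREQDw8PDw8PEBAiHxwZFxUUFBQUFBUVFRUVFRUVFBQTExISEhISEhMTEyAeGxkWFRQUFBQVFRUVFhYWFhYWFRUVFRQUFRUWFxcWHhwaGBYVFBQUFRUVFhYWFhcXFxcXFxcXFxcYGRobGxsbGhgXFhUVFRUVFRYWFhcXGBgYGBkZGRkaGxweHyAgHxkYFxYVFRUVFRYWFhcXGBgZGRoaGxscHB0eICIkJCQjGBcWFRUVFRUWFhcXGBgZGRobGxwdHh4fISIlJygoKCYXFhUVFRUWFhYXFxgYGRoaGxwdHh8gIiMlJykrLC0sKhgWFhUWFhYWFxcYGRkaGxwdHh8gIiMlJykrLS8xMC8tGBcWFhYWFxcYGBkaGhscHR4gISMlJykrLS8xMzQ0Mi8ZFxYWFhcXGBgZGhobHB0fICIjJSgqLC4wMzQ2NjY0MRkYFxYXFxgYGRoaGxwdHyAhIyYpKy4wMjQ2Nzg4NzUyGRgXFxcYGBkZGhscHR4gISMmKSwwMjQ1Nzg5Ojk4NjMaGBcXGBgZGRobHB0eHyEiJSgsMDQ2ODg5OTo6Ojg2MxkYGBgYGRkaGxscHR8gISMmKi8zNzk6Ojo6Ojo5ODYzGRgYGBgZGRobHB0eHyAiJCcsMTU5Ozs7Ojk5OTg3NTMZGBgYGRkaGhscHR4fISIkKCwxNjk6Ojo4Nzc3NzU0MhkYGBgZGRobHBwdHiAhIiQoLDA0Nzg4NzY1NTU1NDIxGBgYGRkaGhscHR0eICEiJCcqLjE0NTU0MzMzMzIyMS8YGBkZGRoaGxwdHR4fISIjJSgrLjAxMTAwMDExMDAvLg="/>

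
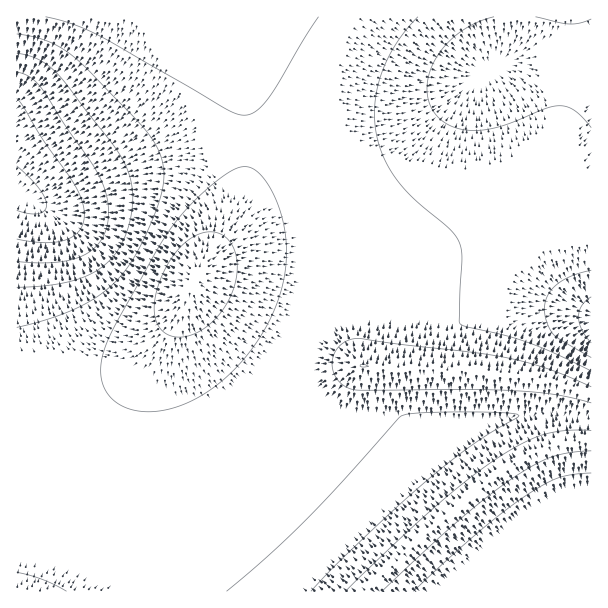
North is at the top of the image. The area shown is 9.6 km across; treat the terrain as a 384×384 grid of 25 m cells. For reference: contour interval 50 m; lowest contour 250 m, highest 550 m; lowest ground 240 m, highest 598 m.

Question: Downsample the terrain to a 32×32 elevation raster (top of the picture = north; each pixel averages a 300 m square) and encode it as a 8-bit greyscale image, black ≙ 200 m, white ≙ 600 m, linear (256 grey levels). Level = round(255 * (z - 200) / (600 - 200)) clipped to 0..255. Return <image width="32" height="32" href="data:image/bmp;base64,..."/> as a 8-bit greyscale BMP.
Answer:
<image width="32" height="32" href="data:image/bmp;base64,Qk02CAAAAAAAADYEAAAoAAAAIAAAACAAAAABAAgAAAAAAAAEAAATCwAAEwsAAAABAAAAAAAAAAAAAAEBAQACAgIAAwMDAAQEBAAFBQUABgYGAAcHBwAICAgACQkJAAoKCgALCwsADAwMAA0NDQAODg4ADw8PABAQEAAREREAEhISABMTEwAUFBQAFRUVABYWFgAXFxcAGBgYABkZGQAaGhoAGxsbABwcHAAdHR0AHh4eAB8fHwAgICAAISEhACIiIgAjIyMAJCQkACUlJQAmJiYAJycnACgoKAApKSkAKioqACsrKwAsLCwALS0tAC4uLgAvLy8AMDAwADExMQAyMjIAMzMzADQ0NAA1NTUANjY2ADc3NwA4ODgAOTk5ADo6OgA7OzsAPDw8AD09PQA+Pj4APz8/AEBAQABBQUEAQkJCAENDQwBEREQARUVFAEZGRgBHR0cASEhIAElJSQBKSkoAS0tLAExMTABNTU0ATk5OAE9PTwBQUFAAUVFRAFJSUgBTU1MAVFRUAFVVVQBWVlYAV1dXAFhYWABZWVkAWlpaAFtbWwBcXFwAXV1dAF5eXgBfX18AYGBgAGFhYQBiYmIAY2NjAGRkZABlZWUAZmZmAGdnZwBoaGgAaWlpAGpqagBra2sAbGxsAG1tbQBubm4Ab29vAHBwcABxcXEAcnJyAHNzcwB0dHQAdXV1AHZ2dgB3d3cAeHh4AHl5eQB6enoAe3t7AHx8fAB9fX0Afn5+AH9/fwCAgIAAgYGBAIKCggCDg4MAhISEAIWFhQCGhoYAh4eHAIiIiACJiYkAioqKAIuLiwCMjIwAjY2NAI6OjgCPj48AkJCQAJGRkQCSkpIAk5OTAJSUlACVlZUAlpaWAJeXlwCYmJgAmZmZAJqamgCbm5sAnJycAJ2dnQCenp4An5+fAKCgoAChoaEAoqKiAKOjowCkpKQApaWlAKampgCnp6cAqKioAKmpqQCqqqoAq6urAKysrACtra0Arq6uAK+vrwCwsLAAsbGxALKysgCzs7MAtLS0ALW1tQC2trYAt7e3ALi4uAC5ubkAurq6ALu7uwC8vLwAvb29AL6+vgC/v78AwMDAAMHBwQDCwsIAw8PDAMTExADFxcUAxsbGAMfHxwDIyMgAycnJAMrKygDLy8sAzMzMAM3NzQDOzs4Az8/PANDQ0ADR0dEA0tLSANPT0wDU1NQA1dXVANbW1gDX19cA2NjYANnZ2QDa2toA29vbANzc3ADd3d0A3t7eAN/f3wDg4OAA4eHhAOLi4gDj4+MA5OTkAOXl5QDm5uYA5+fnAOjo6ADp6ekA6urqAOvr6wDs7OwA7e3tAO7u7gDv7+8A8PDwAPHx8QDy8vIA8/PzAPT09AD19fUA9vb2APf39wD4+PgA+fn5APr6+gD7+/sA/Pz8AP39/QD+/v4A////AMPBvbm1sKyopaOioJ+enJudq7vJxLOhk4+OjYyKiYiHvLq3tLGuq6impaSioZ+enJueq7vJxbSik4+OjYyLiom2tbOxr62rqqinpqSjoZ+enJudqrrIxrWklZCOjYyLirOysbCvrq2sqqmopqSjoaCenJudqrnHx7eml5CPjYyLsrKxsbGwr66tq6qopqWjoaCenJucqLfGybqqmpGPjo2zs7OzsrKxsK+urKqopqWjoZ+enJucp7XEyr6voJWQjrS0tLS1tLSzsrCurKqopqSjoZ+enJubpLLAysS2qqGdtLW2tre3t7a1s7GvraqopqSioZ+enJuaoa67xsnCure1tre4ubm6ubi2tLKvraqopqSioZ+enJuanaizvsXHx7S2uLm7vL29vLq4tbKvrKqopqSioJ+enJuam6GpsLO1tLa4ur2/wcLBv7y5tbKvrKmorK2traysrKytrrCzt7yytLe6vsLFx8fFwr65tbGuq7TDx8fGxsbGxsbHyMjHwK+ytbm+w8nNzs3JxL65tLCuvdLb2djW1NPRzsrFvLCfqq2xtrzEzNPX19LLw723s6+5yMvIxcLAvbq3samdjXeipaqvt8HN2eHj3dPKwbq1sa+0tLGuq6mmo5+ZkIRzX5eanqStucrb6u/p3dDGvrizr6ypp6WjoqCdmZOKfm5ciIqNk52swNju+fXm18rBurSwraqopqSioJ2Zk4uAdGdzdHd9iJqxzur7+uzbzcO7tbGuq6impKKgnZqVj4iBeltaW2NwhZ++3PD16tvOxLy2sq6rqKakoqCem5mVkY6LQD5ASlx0kK3J3ufi2MzDvLayrqqopaOhn56cm5mXlZMpKC48UWuFn7jM1tfRycK7trGtqqekoqCenZybmpmYlh0fKjtRaYCXrL3Hy8rFwLq1sa2ppaKfnZybmpqZmJeUHCMxQ1hsgZSls77Dw8G+ubWwrKejn5yamJeXl5eWlJEiLT1PYXSFlaSvuL7Av7y5tLCrpqGcmJWTkpKTk5KRjSs5SlttfYyaprC3vL6+vLm0sKqknpiSjouLi4yOjoyINURWaHmJlqGrs7m8vr68ubWwqqOclIyGgoGChYeIh4M9T2J1hpSgqbG3u76/v726trCqo5qRh354dnd7f4KCf0hbb4KToKqyuLy/wcHAvru3squkmpCEeXBsbXJ3fH17Wmt+kJ+rtLq+wcPDw8LAvbm0raackYV4bGZlanF3eXh1gZGgrLa8wcTFxsbFxMG+u7awqaCWiXxwZ2Vob3V4eJOapbC5wMTHycnJyMfFw8C9ubOtpZyRhXpxbW5yd3p6r7S6wMbKzM3NzMvKycfFwr+7t7Gro5qQhn55eHp9f38="/>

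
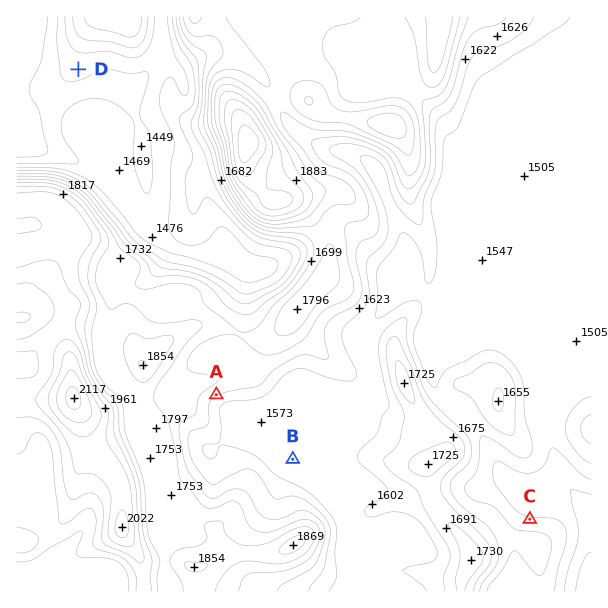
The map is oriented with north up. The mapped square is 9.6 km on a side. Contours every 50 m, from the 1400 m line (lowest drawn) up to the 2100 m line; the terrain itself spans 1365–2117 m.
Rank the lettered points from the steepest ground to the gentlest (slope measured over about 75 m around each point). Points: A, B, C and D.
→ A C D B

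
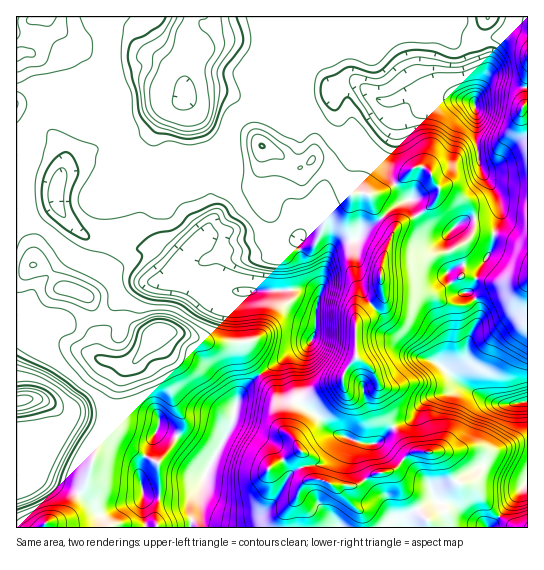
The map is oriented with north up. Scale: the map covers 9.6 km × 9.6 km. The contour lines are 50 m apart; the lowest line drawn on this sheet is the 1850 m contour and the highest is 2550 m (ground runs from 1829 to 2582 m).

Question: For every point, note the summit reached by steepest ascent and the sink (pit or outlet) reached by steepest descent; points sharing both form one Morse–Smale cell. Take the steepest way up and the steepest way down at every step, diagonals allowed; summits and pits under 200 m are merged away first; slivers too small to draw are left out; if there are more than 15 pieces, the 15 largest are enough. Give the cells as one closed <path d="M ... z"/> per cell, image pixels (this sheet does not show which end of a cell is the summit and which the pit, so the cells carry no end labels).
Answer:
<path d="M53 104l-16 3-21-2 0 168 9-1 6-7 7 0 8 4 16 19 24 8 5 6 1 21 6 17 4-7 13-8 7-1 28 12 3-1-16 24-13 10-7 13-6 19-3 26-12 22-13 40-17 26-20 8-2 4 146 1 2-10 8-13 0-14 5-18 27-50 3-17 5-12 21-21 28-20 22-11 4-8 1-27 4-14-15-16-8-38-14 5-18 0-11 7-7 1-22-1-8 2-6-2-8-10-2 0-19 18-4 0-17-14-28 4-52-16-17-16-8-15 0-11 5-18 10-13 14-8 17-5 16-2 1-2-8-16-18-8-14-10-14-1z"/><path d="M447 188l-8 0 0 6-9 13-13 9-18 8-5 7-2-5-15-15-7-16-19-1 1 4-4 13 0 10 5 18 0 38 4 10-1 71-11 12-3 11-32 15-12 1-5 5-5 29 13 20 2 16 7 12 12 1 11 5 24 0 18-12 19-1 9 17 25 32 1 7 60 0 39-47 0-79-13 2-22-1-31-18-5-7 2-7 6-10 3-20 11-20 1-10-5-13-6-6-7 1-5-2-10-16 0-2 4-4 13-4-1-7-7-11 13-8 6-12 0-12-6-12z"/><path d="M118 145l-16 2-17 5-14 8-10 13-5 18 1 15 7 11 21 19 48 13 28-4 17 14 4 0 19-18 2 0 8 10 6 2 8-2 22 1 7-1 11-7 18 0 14-5 8 38 15 16-4 14-1 27-6 10-20 9-28 20-21 21-5 12-3 17-27 50-5 18 0 14-9 17 0 6 94 0 0-14 4-8 8-9 4-11 10-7-7-8-3-20-13-20 4-26 6-8 12-1 32-15 3-11 11-12 1-71-4-10 0-38-5-18 4-26-23-31-18-4-5 5-8 3-8-4-12-11-15-6-54 10-12 8-11 18-19 2-16-6-14 0-16-22z"/><path d="M435 16l-66 0 2 7-5 6-16 6-12 0-12 8-29-3-10-4-2-7-2 13-7 16 4 12 0 7-3 2 6 2 13 12 1 12-2 8 0 24-8 13-8 4 19 14 8-3 5-5 18 4 14 21 8 8 28 0 14-6 22-20 12 2 12 19 12 1 18 14 6 12-2 18-6 8-11 8 4 4 5 12 13 2 11-13 6-25 5-12-1-19-19-31-4-22-1-47 4-13 0-14-7-14-1-14-16-3z"/><path d="M38 265l-7 0-6 7-9 2 1 254 26 0 3-5 11-3 10-6 20-33 9-32 12-22 3-26 6-19 7-13 13-10 15-22-30-13-7 1-13 8-4 7-6-17 0-16-3-8-11-7-16-4-16-19z"/><path d="M285 16l-96 1-4 81-19 11-17 23-30 13 2 12 16 22 14 0 16 6 15-1 9-6 7-14 11-7 41-6 9-4 8 1 10 5 5 0 5-3 9-19-1-18 2-18-14-14-6-2 3-2 0-7-4-12 8-21z"/><path d="M189 16l-144 0 2 13-15 22-3 2-7-1-6 3 0 48 11 4 26-3 12 4 14 1 14 10 18 8 8 17 4 0 26-12 17-23 17-9 4-5-2-20 3-6z"/><path d="M507 36l-16 1-20 6 1 14 7 14 0 14-4 13 1 47 3 17 6 16 14 20 1 19-5 12-6 25-11 13-13-2-4 10 25 6 36 0 6-2 0-174-4 0 3-3 1-55-7-7z"/><path d="M463 265l-12 4-4 4 0 2 10 16 5 2 7-1 6 6 5 17-12 26-1 16-10 21 5 7 31 18 22 1 12-3 1-120-42 0-24-5z"/><path d="M394 472l-19 1-18 12-24 0-16-6-10 1-6 6-4 11-12 17 0 13 142 1 1-7-25-32z"/><path d="M422 167l-7 0-4 2-22 20-18 6 4 12 19 24 5-7 18-8 13-9 9-13 0-7-8-14z"/><path d="M367 16l-81 0-1 17 2 3 10 4 29 3 12-8 12 0 16-6 5-6z"/><path d="M527 16l-38 0-5 7-11 10-2 9 36-6 14 4 6 7z"/><path d="M43 16l-27 1 1 38 5-3 9 0 12-15 4-8 0-7z"/><path d="M527 481l-37 47 38-1z"/>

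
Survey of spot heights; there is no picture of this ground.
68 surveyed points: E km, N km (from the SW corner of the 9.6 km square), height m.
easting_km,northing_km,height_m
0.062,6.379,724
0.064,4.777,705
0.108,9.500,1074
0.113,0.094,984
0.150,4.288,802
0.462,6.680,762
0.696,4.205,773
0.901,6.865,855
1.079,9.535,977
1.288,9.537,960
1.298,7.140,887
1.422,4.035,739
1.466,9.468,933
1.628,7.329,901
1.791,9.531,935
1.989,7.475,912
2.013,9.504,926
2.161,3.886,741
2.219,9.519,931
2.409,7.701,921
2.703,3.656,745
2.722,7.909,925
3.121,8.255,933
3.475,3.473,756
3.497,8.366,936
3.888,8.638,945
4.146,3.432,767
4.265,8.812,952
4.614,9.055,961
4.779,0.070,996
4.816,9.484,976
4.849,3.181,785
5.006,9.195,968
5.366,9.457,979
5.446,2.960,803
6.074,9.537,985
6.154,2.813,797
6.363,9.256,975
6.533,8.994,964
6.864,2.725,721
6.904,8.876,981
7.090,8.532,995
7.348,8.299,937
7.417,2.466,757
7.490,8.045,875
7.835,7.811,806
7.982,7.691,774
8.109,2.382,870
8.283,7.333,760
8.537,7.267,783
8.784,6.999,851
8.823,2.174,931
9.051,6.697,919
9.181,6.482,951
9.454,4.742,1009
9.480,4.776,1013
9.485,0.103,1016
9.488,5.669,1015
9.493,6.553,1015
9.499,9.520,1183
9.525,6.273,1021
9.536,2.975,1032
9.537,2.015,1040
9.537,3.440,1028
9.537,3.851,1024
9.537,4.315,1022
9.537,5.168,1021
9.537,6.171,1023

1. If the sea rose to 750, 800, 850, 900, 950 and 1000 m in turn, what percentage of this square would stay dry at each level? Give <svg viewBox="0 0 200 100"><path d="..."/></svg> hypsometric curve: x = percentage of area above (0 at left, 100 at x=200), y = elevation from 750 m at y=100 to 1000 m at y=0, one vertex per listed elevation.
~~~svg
<svg viewBox="0 0 200 100"><path d="M190 100l-30-20-37-20-48-20-36-20-26-20"/></svg>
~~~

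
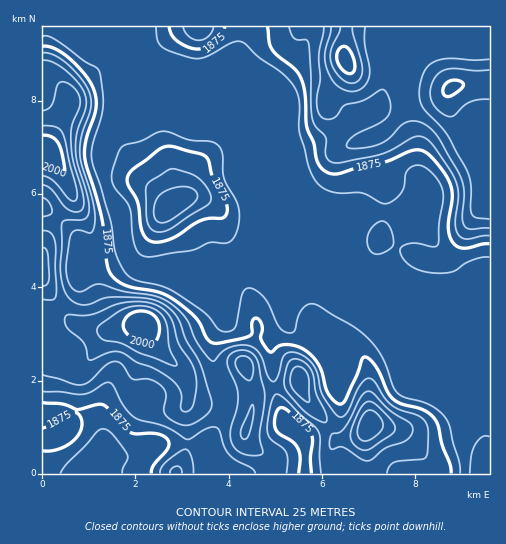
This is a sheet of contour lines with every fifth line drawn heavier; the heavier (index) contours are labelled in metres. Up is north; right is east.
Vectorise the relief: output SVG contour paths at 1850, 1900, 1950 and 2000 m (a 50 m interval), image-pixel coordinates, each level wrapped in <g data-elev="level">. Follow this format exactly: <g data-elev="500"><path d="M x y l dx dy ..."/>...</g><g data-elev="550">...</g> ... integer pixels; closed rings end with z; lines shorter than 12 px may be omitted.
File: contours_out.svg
<g data-elev="1850"><path d="M60 473l6-9 20-19 10-13 7-3 5 1 5 4 14 21 0 4-4 9-1 5"/><path d="M460 473l-1-14-10-33-4-9-7-7-8-5-26-8-7-4-4-7-8-22-7-14-12-14-15-11-32-19-8-2-6 2-4 5-7 20-3 2-5-1-8-6-9-21-5-7-8-8-7-2-5 2-2 4-7 33-5 4-7 1-5-4-14-16-30-20-12-6-26-6-9-6-11-20-6-34-18-62 1-14 10-37 0-13-3-22-4-5-13-7-26-20-9-4-5 0"/><path d="M145 256l8 1 38-6 20-9 16 1 7-5 5-14 0-15-3-10-12-20-2-26-2-5-4-4-7-3-20-1-19-8-7-1-7 2-15 8-16 4-5 4-8 21 0 12 3 7 14 17 6 39 3 7z"/><path d="M376 254l9-2 8-7 0-7-2-8-4-6-4-3-4 1-5 3-6 12 1 11 3 4z"/><path d="M156 27l3 16 4 5 7 3 21 7 9 0 9-3 23-12 9-1 5 2 14 14 25 18 8 10 5 9 2 11-1 24 10 38 7 13 9 8 13 4 24 0 19 10 6 1 8-5 7-7 2-6 2-12 4-6 5-3 6 0 10 7 8 10 4 11-4 31-1 20-3 3-21-4-12 4-2 4 1 4 9 11 15 6 21 1 10-3 9-7 8-3 8-3 8 0"/></g><g data-elev="1900"><path d="M193 473l-2-17-3-5-3-2-7 4-13 10-4 6-1 4"/><path d="M286 473l2-14-2-7-4-4-11-8-4-9 4-26 3-8 3-3 9 6 32 31 2 7-1 18 2 17"/><path d="M387 473l2-7 6-4 30-4 3-7 0-22-2-7-5-5-23-8-8-6-18-24-5 0-5 3-6 10-9 21-3 3-5 1-6-6-10-16-5-21-4-8-6-7-8-5-9-2-6 2-3 5-5 19-2 3-3 0-5-6-7-21-4-4-6-4-9-1-11 2-8 5-8 9-3-1-14-18-12-25-10-10-12-8-12-4-29-4-21-7-7 1-13 7-5-1-4-3-4-8-2-11 5-34 2-3 3-2 16 2 3-9-2-20-11-39-2-11 1-16 9-26 1-12-6-15-14-17-16-11-12-3"/><path d="M43 391l40 3 9-2 12-9 6 0 4 4 11 21 7 8 6 3 27 8 22 12 20-11 6-1 4 1 3 4 4 15 4 7 8 6 15 8 4 5"/><path d="M157 232l7-1 7-2 39-26 1-5-1-6-5-7-7-7-10-5-16-4-5 1-19 14-2 6 1 30 4 8z"/><path d="M183 27l5 9 5 3 6 1 5-1 5-3 4-9"/><path d="M289 27l5 11 4 2 8 0 3 3 3 73 3 10 11 11-1 17 3 6 5 3 6 0 36-7 15-5 24-14 5-1 5 1 11 10 16 24 5 11 2 14-3 28 3 10 3 4 5 1 23-3"/></g><g data-elev="1950"><path d="M363 450l5 0 5-3 18-12 4-6-1-5-4-5-13-13-7-4-4 0-5 5-10 26 0 5 2 5 5 5z"/><path d="M242 438l5 0 3-7 4-18-1-9-12 25 0 6z"/><path d="M184 412l6-2 3-5 3-18 0-12-5-12-13-20-6-24-8-9-13-7-19-1-16 2-26 11-21 0-3 1-1 5 1 5 18 17 5 17 20-8 9 0 7 2 12 8 19 7 15 10 7 8 4 8-1 13z"/><path d="M308 402l2-2-2-25-5-7-7-1-5 7 0 12 6 8z"/><path d="M248 380l2 0 3-4 0-13-5-6-8-1-4 4 0 6 5 9z"/><path d="M43 299l11 0 2-10-1-48-4-8-8-2"/><path d="M43 185l9 5 11 15 5 5 8 2 6-3 2-5-1-7-10-36-2-21 1-15 8-20-1-10-8-10-6-3-5 0-3 4-5 19-4 4-5 2"/><path d="M489 59l-15 1-25-2-14 4-7 4-4 6-4 11-1 10 4 14 24 27 20 37 4 14 0 22 1 7 5 4 12 1"/><path d="M331 27l-6 26 2 16 4 9 5 7 8 5 8 1 6 0 5-4 6-10 1-10-5-25 0-15"/></g><g data-elev="2000"><path d="M143 344l8 0 5-3 3-8 0-8-3-7-5-4-6-3-8 0-6 3-5 3-2 5-1 6 7 9z"/><path d="M43 167l7 2 11 6 4-1-2-18-5-13-6-6-9-2"/><path d="M447 97l5-2 8-5 3-4-1-3-8-3-8 3-3 8 1 4z"/><path d="M348 73l5-1 2-8-5-13-3-4-3-1-6 5-1 8 4 8z"/></g>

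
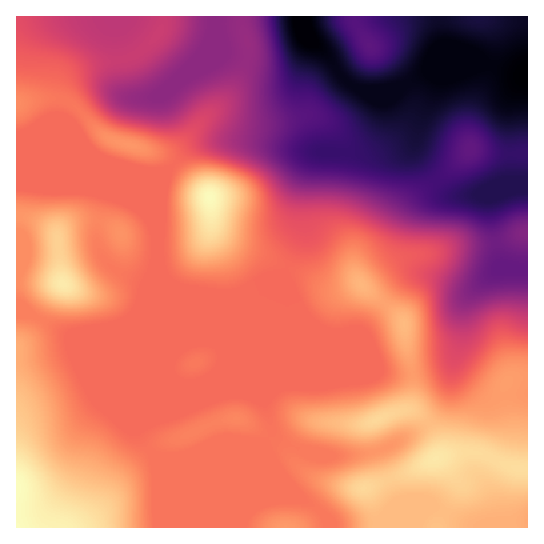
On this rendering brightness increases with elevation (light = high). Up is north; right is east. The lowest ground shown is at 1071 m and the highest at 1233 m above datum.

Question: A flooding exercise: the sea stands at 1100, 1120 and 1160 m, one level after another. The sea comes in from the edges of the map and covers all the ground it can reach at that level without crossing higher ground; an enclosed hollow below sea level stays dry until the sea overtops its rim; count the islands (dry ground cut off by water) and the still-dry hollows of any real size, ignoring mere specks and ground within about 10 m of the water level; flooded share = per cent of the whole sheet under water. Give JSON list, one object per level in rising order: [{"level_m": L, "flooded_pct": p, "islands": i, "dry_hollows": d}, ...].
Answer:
[{"level_m": 1100, "flooded_pct": 11, "islands": 0, "dry_hollows": 0}, {"level_m": 1120, "flooded_pct": 18, "islands": 0, "dry_hollows": 0}, {"level_m": 1160, "flooded_pct": 31, "islands": 0, "dry_hollows": 0}]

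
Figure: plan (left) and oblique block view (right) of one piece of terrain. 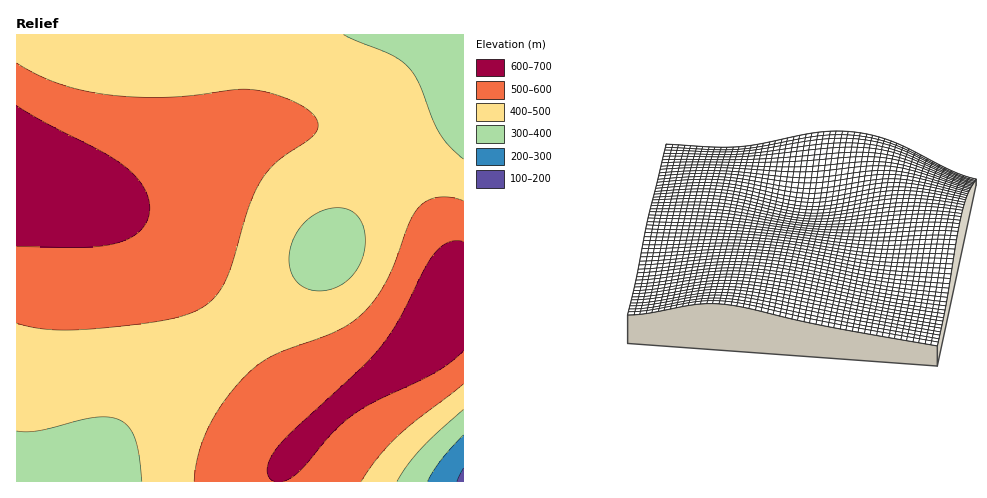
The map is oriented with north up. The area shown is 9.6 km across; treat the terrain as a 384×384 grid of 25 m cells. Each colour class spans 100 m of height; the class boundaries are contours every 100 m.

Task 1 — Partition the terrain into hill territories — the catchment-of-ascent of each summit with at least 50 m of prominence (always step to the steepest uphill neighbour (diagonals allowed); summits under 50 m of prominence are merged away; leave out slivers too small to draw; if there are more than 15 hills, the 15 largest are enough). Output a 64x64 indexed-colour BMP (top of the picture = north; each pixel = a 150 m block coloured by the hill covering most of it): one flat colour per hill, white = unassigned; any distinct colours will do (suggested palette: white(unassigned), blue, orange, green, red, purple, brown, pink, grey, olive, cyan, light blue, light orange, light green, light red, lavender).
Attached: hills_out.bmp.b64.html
<image width="64" height="64" href="data:image/bmp;base64,Qk12CAAAAAAAAHYAAAAoAAAAQAAAAEAAAAABAAQAAAAAAAAIAAATCwAAEwsAABAAAAAAAAAA////ALR3HwAOf/8ALKAsACgn1gC9Z5QAS1aMAMJ34wB/f38AIr28AM++FwDox64AeLv/AIrfmACWmP8A1bDFABEREREREiIiIiIiIiIiIiIiIiIiIiIiIiIiIiIiIiIiERERERESIiIiIiIiIiIiIiIiIiIiIiIiIiIiIiIiIiIREREREREiIiIiIiIiIiIiIiIiIiIiIiIiIiIiIiIiIhERERERESIiIiIiIiIiIiIiIiIiIiIiIiIiIiIiIiIiEREREREREiIiIiIiIiIiIiIiIiIiIiIiIiIiIiIiIiIRERERERERIiIiIiIiIiIiIiIiIiIiIiIiIiIiIiIiIhEREREREREiIiIiIiIiIiIiIiIiIiIiIiIiIiIiIiIiERERERERERIiIiIiIiIiIiIiIiIiIiIiIiIiIiIiIiIRERERERERESIiIiIiIiIiIiIiIiIiIiIiIiIiIiIiIhERERERERERIiIiIiIiIiIiIiIiIiIiIiIiIiIiIiIiERERERERERESIiIiIiIiIiIiIiIiIiIiIiIiIiIiIiIREREREREREREiIiIiIiIiIiIiIiIiIiIiIiIiIiIiIhEREREREREREREiIiIiIiIiIiIiIiIiIiIiIiIiIiIiERERERERERERERIiIiIiIiIiIiIiIiIiIiIiIiIiIiIRERERERERERERESIiIiIiIiIiIiIiIiIiIiIiIiIiIhERERERERERERERESIiIiIiIiIiIiIiIiIiIiIiIiIiEREREREREREREREREiIiIiIiIiIiIiIiIiIiIiIiIiIREREREREREREREREREiIiIiIiIiIiIiIiIiIiIiIiIhERERERERERERERERERIiIiIiIiIiIiIiIiIiIiIiIiERERERERERERERERERESIiIiIiIiIiIiIiIiIiIiIiIRERERERERERERERERERESIiIiIiIiIiIiIiIiIiIiIhEREREREREREREREREREREiIiIiIiIiIiIiIiIiIiIiERERERERERERERERERERERIiIiIiIiIiIiIiIiIiIiIRERERERERERERERERERERESIiIiIiIiIiIiIiIiIiIhERERERERERERERERERERERESIiIiIiIiIiIiIiIiIiEREREREREREREREREREREREREiIiIiIiIiIiIiIiIiIRERERERERERERERERERERERERIiIiIiIiIiIiIiIiIhERERERERERERERERERERERERESIiIiIiIiIiIiIiIiEREREREREREREREREREREREREREiIiIiIiIiIiIiIiIRERERERERERERERERERERERERERIiIiIiIiIiIiIiIhERERERERERERERERERERERERERESIiIiIiIiIiIiIiEREREREREREREREREREREREREREREiIiIiIiIiIiIiIRERERERERERERERERERERERERERERIiIiIiIiIiIiIhERERERERERERERERERERERERERERESIiIiIiIiIiIiEREREREREREREREREREREREREREREREiIiIiIiIiIiIRERERERERERERERERERERERERERERESIiIiIiIiIiIhEREREREREREREREREREREREREREREREiIiIiIiIiIiERERERERERERERERERERERERERERERERIiIiIiIiIiIREREREREREREREREREREREREREREREREiIiIiIiIiIhERERERERERERERERERERERERERERERERIiIiIiIiIiERERERERERERERERERERERERERERERERESIiIiIiIiIREREREREREREREREREREREREREREREREREiIiIiIiIhERERERERERERERERERERERERERERERERERIiIiIiIiEREREREREREREREREREREREREREREREREREiIiIiIiIRERERERERERERERERERERERERERERERERERIiIiIiIhERERERERERERERERERERERERERERERERERERIiIiIiERERERERERERERERERERERERERERERERERERESIiIiIREREREREREREREREREREREREREREREREREREREiIiIhERERERERERERERERERERERERERERERERERERERIiIiERERERERERERERERERERERERERERERERERERERERIiIRERERERERERERERERERERERERERERERERERERERESIhERERERERERERERERERERERERERERERERERERERERESERERERERERERERERERERERERERERERERERERERERERERERERERERERERERERERERERERERERERERERERERERERERERERERERERERERERERERERERERERERERERERERERERERERERERERERERERERERERERERERERERERERERERERERERERERERERERERERERERERERERERERERERERERERERERERERERERERERERERERERERERERERERERERERERERERERERERERERERERERERERERERERERERERERERERERERERERERERERERERERERERERERERERERERERERERERERERERERERERERERERERERERERERERERERERERERERERERERERERERERERERERERERERERERERERERERERERERERERERERERERERERERERERERERERERERERERERERERERERERERERERERERERERERERERERERERERERERERER"/>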